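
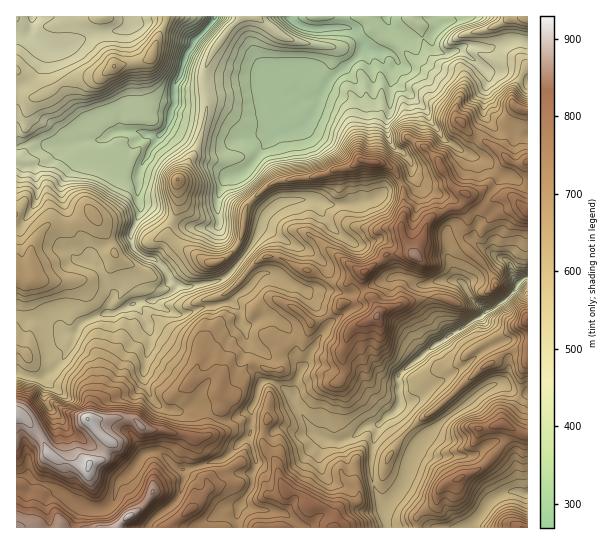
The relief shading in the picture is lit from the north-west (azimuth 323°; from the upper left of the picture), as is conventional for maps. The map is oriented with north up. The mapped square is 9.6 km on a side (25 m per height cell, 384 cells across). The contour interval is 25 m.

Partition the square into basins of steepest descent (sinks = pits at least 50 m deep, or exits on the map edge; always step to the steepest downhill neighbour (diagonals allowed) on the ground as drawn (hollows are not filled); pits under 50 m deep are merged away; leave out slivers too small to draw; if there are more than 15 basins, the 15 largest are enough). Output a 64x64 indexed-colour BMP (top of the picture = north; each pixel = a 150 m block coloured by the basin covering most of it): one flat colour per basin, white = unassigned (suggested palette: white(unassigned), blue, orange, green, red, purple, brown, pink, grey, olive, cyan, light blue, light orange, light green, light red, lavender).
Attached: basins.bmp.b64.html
<image width="64" height="64" href="data:image/bmp;base64,Qk12CAAAAAAAAHYAAAAoAAAAQAAAAEAAAAABAAQAAAAAAAAIAAATCwAAEwsAABAAAAAAAAAA////ALR3HwAOf/8ALKAsACgn1gC9Z5QAS1aMAMJ34wB/f38AIr28AM++FwDox64AeLv/AIrfmACWmP8A1bDFABERERERERERERERERERERERERERIiIiIiJVVVVVVVVVEREREREREREREREREREREREREREiIiIiIlVVVVVVVVUREREREREREREREREREREREREREiIiIiIiIlVVVVVVVRERERERERERERERERERERERESIiIiIiIiIiJVVVVVVVEREREREREREREREREREREiESIiIiIiIiIiIlVVVVVVURERERERERERERERERERESIiIiIiIiIiIiIiJVVVVVVREREREREREREREREiERERIiIiIiIiIiIiIiIiJVVVVVEREREREREREREREiIiESIiIiIiIiIiIiIiIiIiJVVVURERERERERERERESIiIiIiIiIiIiIiIiIiIiIiIiVVVRERERERERERERERIiIiIiIiIiIiIiIiIiIiIiIiIlVVEREREREREREREREiIiIiIiIiIiIiIiIiIiIiIiIiJVUREREREREREREREREiIiIiIiIiIiIiIiIiIiIiIiIlVRERERERERERERERESIiIiIiIiIiIiIiIiIiIiIiIiIiERERERERERERERERIiIiIiIiIiIiIiIiIiIiIiIiIiIRERERERERERERERESIiIiIiIiIiIiIiIiIiIiIiIiIhEREREREREREREREREiIiIiIiIiIiIiIiIiIiIiIiIiERERERERERERERERERIiIiIiIiIiIiIiIiIiIiIiIiIRERERERERERERERERESIiIiIiIiIiIiIiIiIiIiIiIhERERERERERERERERERIiIiIiIiIiIiIiIiIiIiIiIiEREREREREREREREREREiIiIiIiIiIiIiIiIiIiIiIiIRERERERERERERERERERIREiIiIiIiIiIiIiIiIiIiIhERERERERERERERERERERESIiIiIiIiIiIiIiIiIiIiERERERERERERERERERERERIiIiIiIiIiIiIiIiIiIiIRERERERERERERERERERERERIiIiIiIiIiIiIiIiIiIhERERERERERERERERERERERESIiIiIiIiIiIiIiIiIiEREREREREREREREREREREREREiIiIiIiIiIiIiIiIiIREREREREREREREREREREREREREiIiIiIiIiIiIiIiIhERERERERERERERERERERERERERIiIhEiIiIiIiIiIiEREREREREREREREREREREREREREREiERIiIiIiIiIiIREREREREREREREREREREREREREREREREiIiIiIiIiIhERERERERERERERERERERERERERERERESIiIiIiIiIiERERERERERERERERERERERERERERERERIiIiIiIiIiIRERERERERERERERERERERERERERERERESIiIiIiIiIhEREREREREREREREzMRERERERERERERERIiIiIiIiIiEREREREREREREREzMzERERERERERERERESIiIiIiIiIRERERERERERERMzMzMxERERERERERERETIiIiIiIiIhERERERERERERMzMzMzERERERERERERETMyIiIiIiIiEREREREREREREzMzMzMRERERERERERERMzIiIiIiIiIRERERERERERERMzMzMxEREREREREREREzMyIiIiIiIhEREREREREREREzMzMzMRERERERERERETMzMiIiIiIiERERERERERERETMzMzMxEREREREREREREzMzMyIiIiERERERERERERERMzMzMzMRERERERERERETMzMzIhEREREREREREREREREzMzMzMzERERERERERETMzMzMzMRERERERERERERERETMzMzMzMzERERERERERMzMzMzMxEREREREREREREREREzMzMzMzMzMzMRERERMzMzMzMzMRERERERERERERERETMzMzMzMzMzMzMxERMzMzMzMzMzEREREREREREREREREzMzMzMzMzMzMzMzMzMzMzMzMzMRERERERERERERERERMzMzMzMzMzMzMzMzMzMzMzMzMxEREREREREREREREREzMzMzMzMzMzMzMzMzMzMzMzMzERERERERERERERERETMzMzMzMzMzMzMzMzMzMzMzMzMRERERERERERERERERMzMzMzMzMzMzMzMzMzMzMzMzMxERERERERERERERERETMzMzMzMzMzMzMzMzMzMzMzMzMRERERERERERERERERMzMzMzMzMzMzMzMzMzMzMzMzMxEREREREREREREREREzMzMzMzMzMzMzMzMzMzMzMzMzEREUERERERERERERETMzMzMzMzMzMzMzMzMzMzMzMzMREUREERERERERERERMzMzMzMzMzMzMzMzMzMzMzMzMzEURERERBEREREREREzMzMzMzMzMzMzMzMzMzMzMzMzMURERERERBERERERETMzMzMzMzMzMzMzMzMzMzMzMzMzREREREREREQRERERMzMzMzMzMzMzMzMzMzMzMzMzMzFEREREREREREERERETMzMzMzMzMzMzMzMzMzMzMzMzMUREREREREREQRERERMzMzMzMzMzMzMzMzMzMzMzMzMxREREREREREREERERETMzMzMzMzMzMzMzMzMzMzMzMzFEREREREREREQREREREzMzMzMzMzMzMzMzMzMzMzMzM0REREREREREREERERERMzMzMzMzMzMzMzMzMzMzMzMz"/>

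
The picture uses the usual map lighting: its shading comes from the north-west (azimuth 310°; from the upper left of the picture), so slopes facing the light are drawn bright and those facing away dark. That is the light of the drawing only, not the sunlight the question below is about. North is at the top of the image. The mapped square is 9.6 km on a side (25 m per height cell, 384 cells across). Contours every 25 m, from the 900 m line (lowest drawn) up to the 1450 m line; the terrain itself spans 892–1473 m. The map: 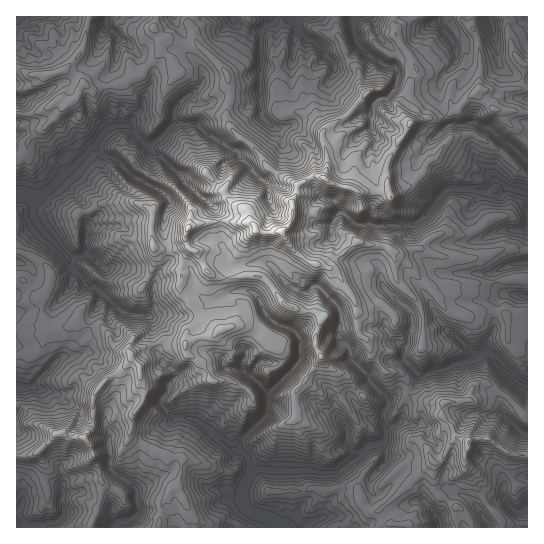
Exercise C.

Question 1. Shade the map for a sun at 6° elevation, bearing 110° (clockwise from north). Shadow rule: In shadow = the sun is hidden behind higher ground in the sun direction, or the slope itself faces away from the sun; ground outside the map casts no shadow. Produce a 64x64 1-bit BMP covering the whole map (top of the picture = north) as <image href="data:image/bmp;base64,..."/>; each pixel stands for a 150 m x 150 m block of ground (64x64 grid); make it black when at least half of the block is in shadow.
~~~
<image width="64" height="64" href="data:image/bmp;base64,Qk0+AgAAAAAAAD4AAAAoAAAAQAAAAEAAAAABAAEAAAAAAAACAAATCwAAEwsAAAIAAAAAAAAA////AAAAAAA/j8gADxgOEN/PyAAf8B4z78/IABngXmD3y8gGCe4aRPfj4B4A7xAE5+fwH//vkAxnz/AP/+6WBCYJAAP//2cAB5gAFAb/9wjnmAAOBH//CfGcAB8Af/+B+ZwwHwB//6H/nBDfgG//4f/cAf/A3/iW/94A9+Df+A7/3yD74K/4BP/PMBvgJ/+A/8Y4A+AP/4D/5h8P8Bx/wP/+Hx74HH/m//48D7g4T+7//DgsPHDA/P/8eA548OA4//z4APjh4bj///uA/eDjGP///+H84mAY///+AYzCbAj/f/gDgcDICIf++AOPwdgLh/7wHx+DEAAT//AODgcAADP/+wBCBgAc9///EIgGAA+H/74AMAYAAB//nABkggAAH/+4MMPA4Hg///h4gc7wGH//+H3Dv/hAf//8+8Gg/OD///374OA8+P////vh4hx8/////+HmDzz////f4AYCMP/////0DAAE////f/4MAAz///9//kwgCP/////+XjAJv/////5uGAOH///z/D8cDuP//+f8H48c8///7/5/g7hIH//P/5+AYPBH38//3wZg+EHfz//vBwD/Ac+H//MPgM8A48f//Y/EwRxhx///h8b8DGPH/+/Dzv4tg4P//4PO/y/AA7+9g9z/P8ADv7sH3P+/BEf+fjec/7+MG/9+H7j/v5g5/34PuA=="/>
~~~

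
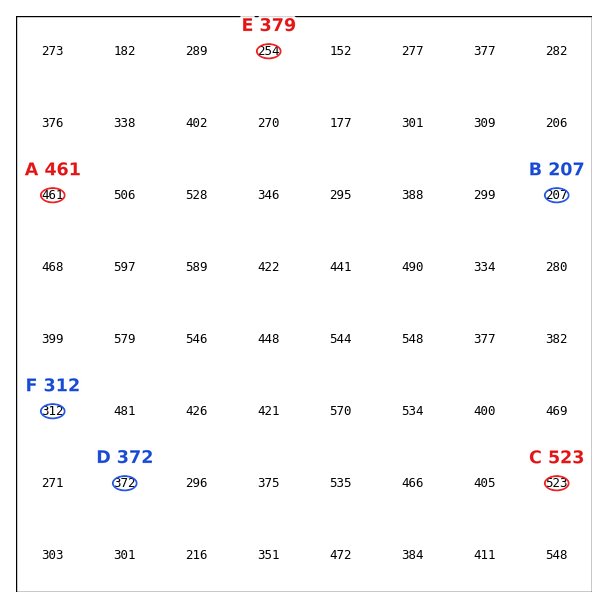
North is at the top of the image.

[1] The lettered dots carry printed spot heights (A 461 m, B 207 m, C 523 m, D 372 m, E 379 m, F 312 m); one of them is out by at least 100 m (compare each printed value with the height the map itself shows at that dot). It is E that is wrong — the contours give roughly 254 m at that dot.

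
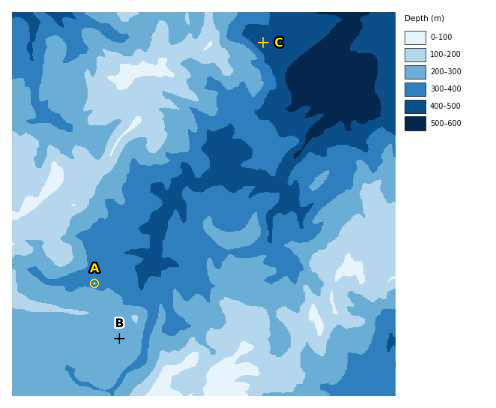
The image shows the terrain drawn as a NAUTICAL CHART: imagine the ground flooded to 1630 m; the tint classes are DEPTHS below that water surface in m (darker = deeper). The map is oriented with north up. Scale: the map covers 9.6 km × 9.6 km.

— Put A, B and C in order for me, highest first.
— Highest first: B A C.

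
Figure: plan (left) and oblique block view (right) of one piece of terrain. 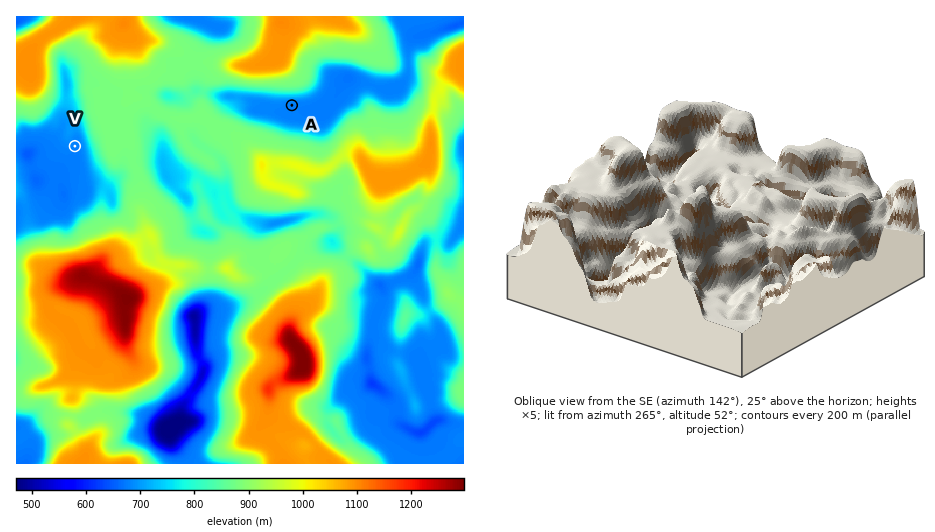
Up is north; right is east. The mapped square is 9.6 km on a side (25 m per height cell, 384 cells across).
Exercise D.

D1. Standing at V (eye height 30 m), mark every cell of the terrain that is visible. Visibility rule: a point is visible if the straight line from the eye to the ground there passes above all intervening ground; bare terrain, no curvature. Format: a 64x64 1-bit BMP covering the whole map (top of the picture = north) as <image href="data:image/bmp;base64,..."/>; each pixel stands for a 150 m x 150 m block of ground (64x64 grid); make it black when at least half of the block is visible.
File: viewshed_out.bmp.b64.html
<image width="64" height="64" href="data:image/bmp;base64,Qk0+AgAAAAAAAD4AAAAoAAAAQAAAAEAAAAABAAEAAAAAAAACAAATCwAAEwsAAAIAAAAAAAAA////AAAAAAAAAAAAAAAAAAAAAAAAAAAAAAAAAAAAAAAAAAAAAAAAAAAAAAAAAAAAAAAAAAAAAAAAAAAAAAAAAAAAAAAAAAAAAAAAAAAAAAAAAAAAAAAAAAAAAAAAAAAAAAAAAAAAAAAAAAAAAAAAAAAAAAAAAAAAAAAAAAAAAAAAAAAAAAAAAAAAAAAAAAAAAAAAAAAAAAAAAAAAAAAAAAAAAAAAAAAAAAAAAAAAAAAAAAAAAAAAAAAAAAAAAAAAAAAAAAAAAAAAAAAAAAAAAAABgAAAAAAAAAYAAAAAAAAHAAAAAAAAAAPwAAAAAAAAf/gAAAAAAAD/+AAAAAAAAP//AAAAAAAA///AAAAAAAD/x2AAAAAAAH/mAAAAAAAAf/4AAAAAAAB//wAAAAAAAH/7AAAAAAAA//sAAAAAAAD/+QAAAAAAAO/4AAAAAAAA7/gAAAAAAAD/+AAAAAAAAN/4AAAAAAAAn/AAAAAAAAD/8AAAAAAAAP/gAAAAAAAA/+AAAAAAAAD+4AAAAAAAAP/gAAAAAAAAH8AAAAAAAAA/wAAAAAAAAP7AAAAAAAAAHgAAAAAAAAAeAAAAAAAAAA4AAAAAAAAADgAAAAAAAAAPgAAAAAAAAA+AAAAAAAAADwAAAAAAAAAPgAAAAAAAAAPAAAAAAAAAAOAAAAAAAAAAIAAAAAAAAA=="/>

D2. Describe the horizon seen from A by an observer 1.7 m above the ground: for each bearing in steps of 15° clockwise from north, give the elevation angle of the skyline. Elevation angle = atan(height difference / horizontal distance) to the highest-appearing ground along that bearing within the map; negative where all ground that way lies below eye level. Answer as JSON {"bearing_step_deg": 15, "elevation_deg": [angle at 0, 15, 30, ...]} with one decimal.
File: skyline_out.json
{"bearing_step_deg": 15, "elevation_deg": [26.1, 24.8, 21.0, 13.4, 6.0, 6.5, 5.8, 8.4, 11.1, 10.7, 11.0, 13.3, 14.3, 14.5, 14.4, 13.2, 10.8, 8.3, 6.1, 6.2, 12.6, 20.9, 24.5, 25.6]}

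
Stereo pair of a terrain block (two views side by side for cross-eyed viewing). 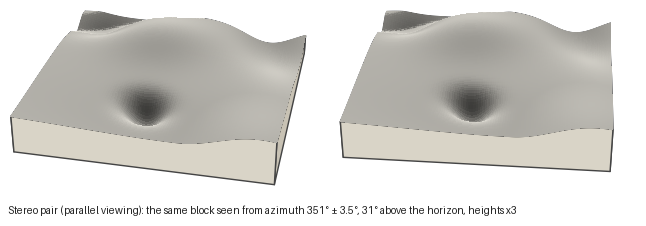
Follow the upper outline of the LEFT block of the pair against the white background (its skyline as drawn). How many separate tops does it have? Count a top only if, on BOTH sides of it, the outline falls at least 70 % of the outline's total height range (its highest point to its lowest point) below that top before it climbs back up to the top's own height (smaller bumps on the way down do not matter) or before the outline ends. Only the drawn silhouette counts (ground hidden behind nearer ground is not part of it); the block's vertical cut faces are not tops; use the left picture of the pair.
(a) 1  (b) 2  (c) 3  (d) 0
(d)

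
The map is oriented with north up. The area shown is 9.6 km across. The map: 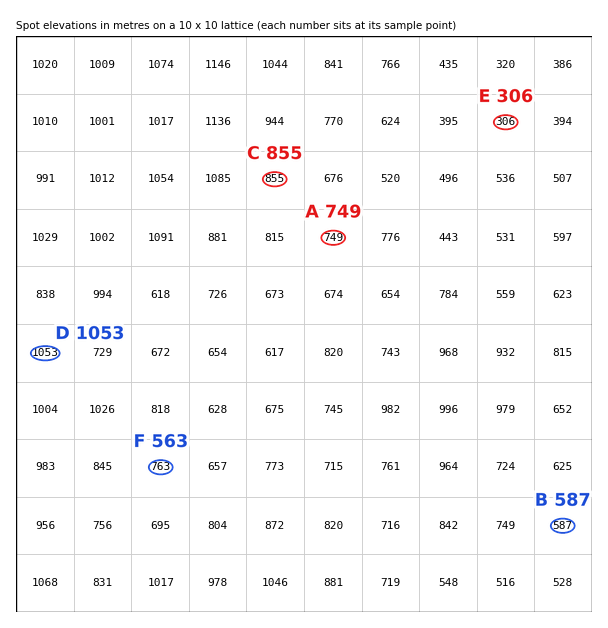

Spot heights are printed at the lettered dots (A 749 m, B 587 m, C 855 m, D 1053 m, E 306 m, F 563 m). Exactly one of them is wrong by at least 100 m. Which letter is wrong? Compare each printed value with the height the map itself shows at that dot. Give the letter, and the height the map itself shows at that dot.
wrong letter F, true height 763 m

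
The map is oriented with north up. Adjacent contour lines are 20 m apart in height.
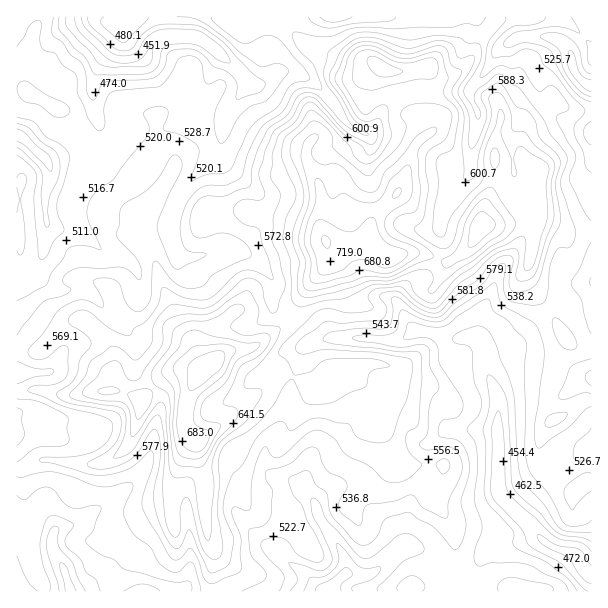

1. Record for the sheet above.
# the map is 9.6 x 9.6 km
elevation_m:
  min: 435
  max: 720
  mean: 560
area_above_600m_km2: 23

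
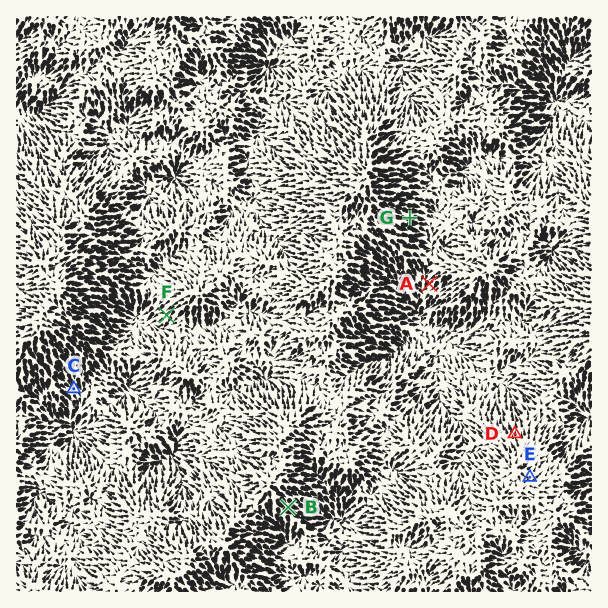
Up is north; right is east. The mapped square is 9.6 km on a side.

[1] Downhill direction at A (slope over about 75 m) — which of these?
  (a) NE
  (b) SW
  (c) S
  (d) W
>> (b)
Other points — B SE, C SE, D N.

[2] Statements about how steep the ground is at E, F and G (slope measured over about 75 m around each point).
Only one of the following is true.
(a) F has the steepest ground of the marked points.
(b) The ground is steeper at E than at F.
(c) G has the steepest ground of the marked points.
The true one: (c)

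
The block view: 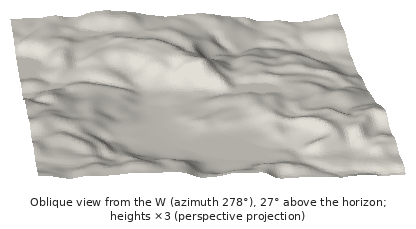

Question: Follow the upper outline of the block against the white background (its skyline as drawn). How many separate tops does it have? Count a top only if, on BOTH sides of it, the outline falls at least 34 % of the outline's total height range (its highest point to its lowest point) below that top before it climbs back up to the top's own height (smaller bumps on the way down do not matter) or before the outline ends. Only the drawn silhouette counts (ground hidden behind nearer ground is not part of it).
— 0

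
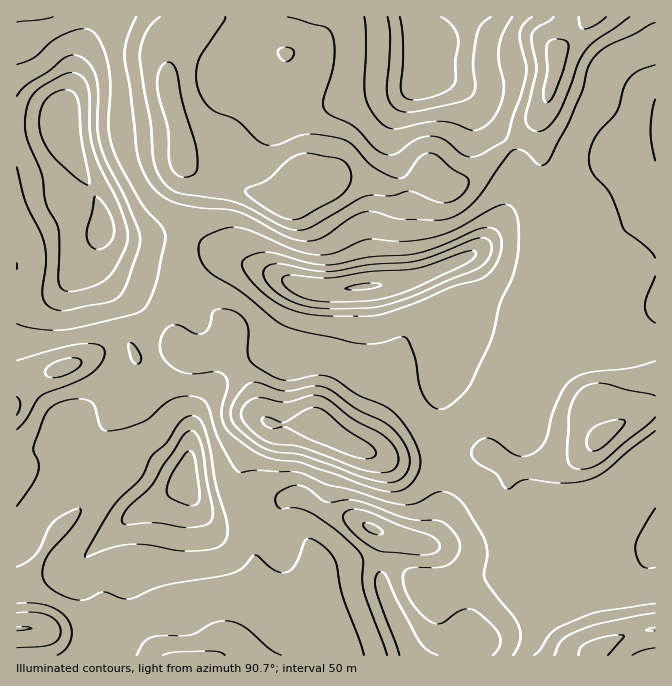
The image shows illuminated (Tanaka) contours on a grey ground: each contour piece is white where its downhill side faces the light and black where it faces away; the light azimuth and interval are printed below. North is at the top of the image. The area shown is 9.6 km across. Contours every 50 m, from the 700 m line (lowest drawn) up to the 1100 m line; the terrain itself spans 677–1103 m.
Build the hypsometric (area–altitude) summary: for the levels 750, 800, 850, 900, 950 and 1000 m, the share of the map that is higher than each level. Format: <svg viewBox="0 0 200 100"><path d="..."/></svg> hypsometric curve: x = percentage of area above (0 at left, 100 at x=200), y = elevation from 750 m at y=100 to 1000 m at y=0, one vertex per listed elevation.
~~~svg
<svg viewBox="0 0 200 100"><path d="M192 100l-18-20-26-20-72-20-44-20-15-20"/></svg>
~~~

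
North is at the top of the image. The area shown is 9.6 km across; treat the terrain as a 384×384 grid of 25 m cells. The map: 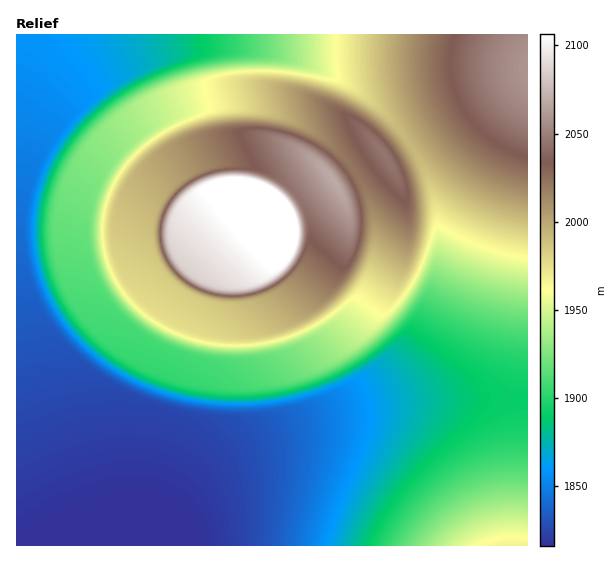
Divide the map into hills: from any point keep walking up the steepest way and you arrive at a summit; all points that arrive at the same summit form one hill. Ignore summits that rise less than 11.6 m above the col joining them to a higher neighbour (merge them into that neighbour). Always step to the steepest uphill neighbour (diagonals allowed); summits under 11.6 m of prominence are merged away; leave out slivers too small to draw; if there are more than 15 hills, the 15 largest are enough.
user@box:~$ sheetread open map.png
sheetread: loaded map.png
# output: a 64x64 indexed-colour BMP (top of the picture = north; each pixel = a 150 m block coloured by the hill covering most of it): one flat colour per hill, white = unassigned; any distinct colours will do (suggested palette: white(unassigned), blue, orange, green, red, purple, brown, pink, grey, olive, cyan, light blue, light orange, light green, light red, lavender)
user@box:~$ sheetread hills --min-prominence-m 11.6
<image width="64" height="64" href="data:image/bmp;base64,Qk12CAAAAAAAAHYAAAAoAAAAQAAAAEAAAAABAAQAAAAAAAAIAAATCwAAEwsAABAAAAAAAAAA////ALR3HwAOf/8ALKAsACgn1gC9Z5QAS1aMAMJ34wB/f38AIr28AM++FwDox64AeLv/AIrfmACWmP8A1bDFABERERERUiIiIzMzMzMzMzMzMzMzMzMzMzMzMzMzMzMzERERERFSIiIlMzMzMzMzMzMzMzMzMzMzMzMzMzMzMzMRERERESIiIiIzMzMzMzMzMzMzMzMzMzMzMzMzMzMzMxEREREVIiIiIlMzMzMzMzMzMzMzMzMzMzMzMzMzMzMzERERERUiIiIiIzMzMzMzMzMzMzMzMzMzMzMzMzMzMzMREREREiIiIiIlMzMzMzMzMzMzMzMzMzMzMzMzMzMzMxERERFSIiIiIiJTMzMzMzMzMzMzMzMzMzMzMzMzMzMzEREREVIiIiIiIlUzMzMzMzMzMzMzMzMzMzMzMzMzMzMREREVIiIiIiIiJTMzMzMzMzMzMzMzMzMzMzMzMzMzMxERERUiIiIiIiIlUTMzMzMzMzMzMzMzMzMzMzMzMzMzERERFSIiIiIiIiJVEzMzMzMzMzMzMzMzMzMzMzMzMzMRERFSIiIiIiIiIiVVMzMzMzMzMzMzMzMzMzMzMzMzMxEREVIiIiIiIiIiIlVRMzMzMzMzMzMzMzMzMzMzMzMzERERUiIiIiIiIiIiJVVRMzMzMzMzMzMzMzMzMzMzMzMRERUiIiIiIiIiIiIlVVVBMzMzMzMzMzMzMzMzMzMzMxERFSIiIiIiIiIiIiJVVVVBEzMzMzMzMzMzMzMzMzMzERFVIiIiIiIiIiIiIiVVVVVBERMzMzMzMzMzMzMzMzMREVIiIiIiIiIiIiIiJVVVVVRBERERMzMzMzMzMzMzMxERUiIiIiIiIiIiIiIlVVVVVERBERERERERERERERERERVSIiIiIiIiIiIiIiVVVVVURERBERERERERERERERERFSIiIiIiIiIiIiIiIlVVVURERERBEREREREREREREREVIiIiIiIiIiIiIiIiVVVVVERERERBERERERERERERERUiIiIiIiIiIiIiIiIlVVVVREREREQRERERERERERERVSIiIiIiIiIiIiIiIiJVVVVUREREREERERERERERERFVIiIiIiIiIiIiIiIiIlVVVVVERERERBEREREREREREVIiIiIiIiIiIiIiIiIiVVVVVVREREREQRERERERERERUiIiIiIiIiIiIiIiIiJVVVVVVERERERBERERERERERVSIiIiIiIiIiIiIiIiIlVVVVVVREREREQRERERERERFVIiIiIiIiIiIiIiIiIiJVVVVVVURERERBEREREREREVUiIiIiIiIiIiIiIiIiIiVVVVVVVEREREQRERERERERVVIiIiIiIiIiIiIiIiIiIlVVVVVURERERBERERERERFVVVIiIiIiIiIiIiIiIiIiJVVVVVVEREREQREREREREVVVVSIiIiIiIiIiIiIiIiIlVVVVVVRERERBEREREREVVVVVIiIiIiIiIiIiIiIiIiJVVVVVVEREREERERERERVVVVUiIiIiIiIiIiIiIiIiIiVVVVVUREREQRERERERFVVVVVIiIiIiIiIiIiIiIiIiJVVVVVVEREREEREREREVVVVVUiIiIiIiIiIiIiIiIiIiVVVVVUREREQRERERERVVVVVSIiIiIiIiIiIiIiIiIiJVVVVVRERERBERERERFVVVVVVVUiIiIiIiIiIiIiIiIlVVVVVEREREEREREREURERVVVVVIiIiIiIiIiIiIiIiVVVVVUREREQRERERERREREVVVVVSIiIiIiIiIiIiIiJVVVVVRERERBERERERFERERVVVVVUiIiIiIiIiIiIiJVVVVVVEREREERERERERRERFVVVVVVIiIiIiIiIiIiIlVVVVVEREREERERERERFERERVVVVVVSIiIiIiIiIiIlVVVVVUREREQREREREREUREREVVVVVVUiIiIiIiIiIiVVVVVVRERERBERERERERRERERVVVVVVVIiIiIiIiIiVVVVVVREREREEREREREREUREREVVVVVVVVIiIiIiIlVVVVVVVEREREERERERERERRERERFVVVVVVVVUiIiJVVVVVVVVEREREQREREREREREURERERVVVVVVVVVVVVVVVVVVVVEREREQRERERERERERREREREVVVVVVVVVVVVVVVVVVVERERERBEREREREREREURERERFVVVVVVVVVVVVVVVVVERERERBERERERERERERRERERERFVVVVVVVVVVVVVVVERERERBEREREREREREREURERERERFVVVVVVVVVVVVREREREREERERERERERERERRERERERERFVVVVVVVVVUREREREREEREREREREREREREUREREREREREVVVVVUREREREREREERERERERERERERERFEREREREREREREREREREREREREERERERERERERERERERRERERERERERERERERERERERBERERERERERERERERERERRERERERERERERERERERERBEREREREREREREREREREREUREREREREREREREREREQREREREREREREREREREREREREUREREREREREREREREERERERERERERERERERERERERERERRERERERERERERBEREREREREREREREREREREREREREREREURERERERBERERERERERERERERERERERERERERERERERERERERERERERERERERERERERERERERERERERERERERERERERERERERERERERERERERERERER"/>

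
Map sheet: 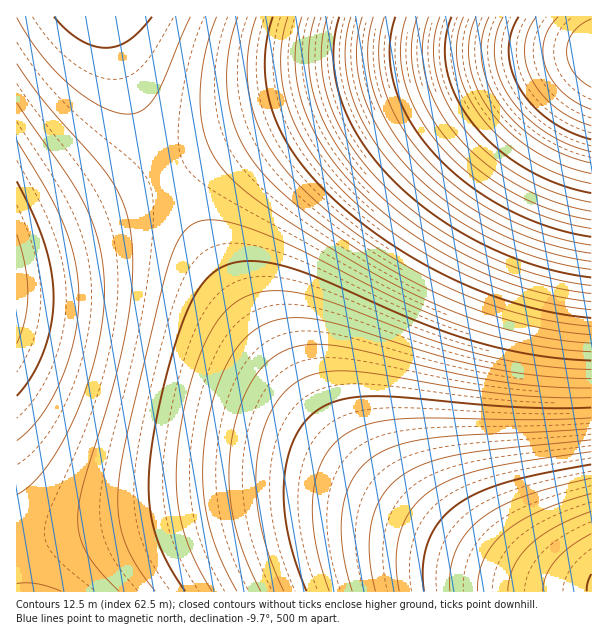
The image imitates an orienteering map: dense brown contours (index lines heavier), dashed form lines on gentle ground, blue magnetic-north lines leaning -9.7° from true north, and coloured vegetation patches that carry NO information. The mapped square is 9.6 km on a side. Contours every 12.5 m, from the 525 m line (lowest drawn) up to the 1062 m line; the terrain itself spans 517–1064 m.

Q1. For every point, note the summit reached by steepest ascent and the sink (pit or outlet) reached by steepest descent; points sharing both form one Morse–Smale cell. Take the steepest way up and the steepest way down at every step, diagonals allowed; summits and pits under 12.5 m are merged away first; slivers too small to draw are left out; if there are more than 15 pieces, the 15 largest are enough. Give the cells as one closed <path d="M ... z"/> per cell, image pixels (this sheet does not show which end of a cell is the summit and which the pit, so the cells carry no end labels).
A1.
<path d="M591 52l-34 2-65 7-57 11-55 13-72 23-39 14-51 23-52 26 48 90 63 99 53 71 45 47 47 38 58 37 30 15 36 14 44 7 2-1z"/><path d="M165 170l-93 47-56 22 1 353 575-1-4-3-22-2-38-10-48-23-48-30-57-45-45-47-53-71-63-99z"/><path d="M591 16l-481 0-1 4 11 42 14 42 22 48 8 18 3 0 102-48 39-14 72-23 55-13 57-11 48-6 51-3z"/><path d="M108 16l-92 1 1 221 55-21 92-46-38-91z"/>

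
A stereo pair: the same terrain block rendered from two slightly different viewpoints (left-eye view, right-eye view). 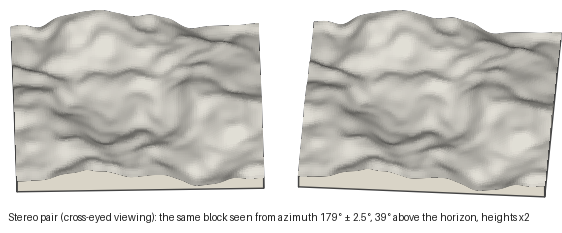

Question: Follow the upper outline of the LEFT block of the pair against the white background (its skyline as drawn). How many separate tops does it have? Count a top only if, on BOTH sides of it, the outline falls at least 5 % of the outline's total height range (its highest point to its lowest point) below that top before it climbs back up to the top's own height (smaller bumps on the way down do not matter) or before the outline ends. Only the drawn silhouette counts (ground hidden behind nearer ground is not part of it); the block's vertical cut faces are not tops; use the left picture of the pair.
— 1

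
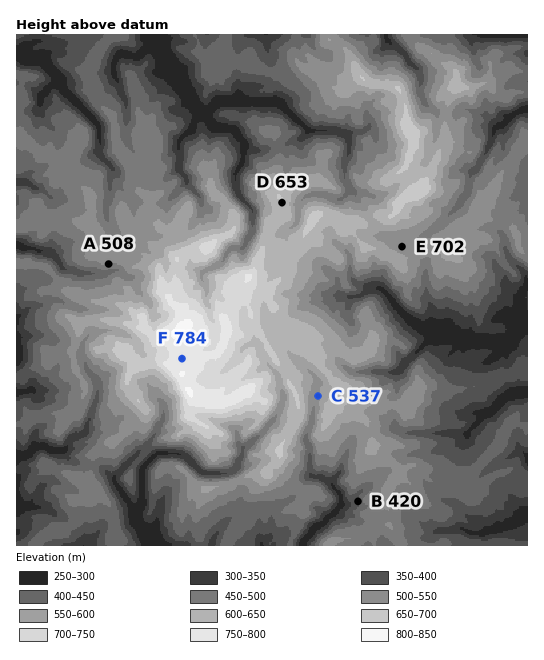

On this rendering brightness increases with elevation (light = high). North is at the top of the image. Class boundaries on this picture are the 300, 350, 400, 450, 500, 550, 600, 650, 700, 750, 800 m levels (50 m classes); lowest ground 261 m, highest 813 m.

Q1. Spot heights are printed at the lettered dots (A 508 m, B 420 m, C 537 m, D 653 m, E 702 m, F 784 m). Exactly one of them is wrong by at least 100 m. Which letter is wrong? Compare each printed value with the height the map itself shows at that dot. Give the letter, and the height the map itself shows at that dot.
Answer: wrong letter E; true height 527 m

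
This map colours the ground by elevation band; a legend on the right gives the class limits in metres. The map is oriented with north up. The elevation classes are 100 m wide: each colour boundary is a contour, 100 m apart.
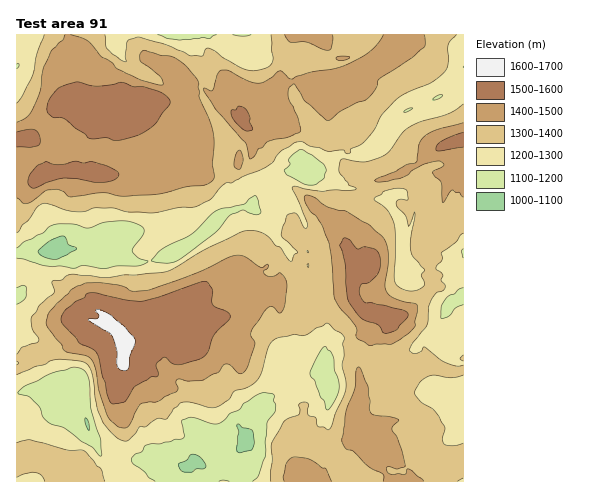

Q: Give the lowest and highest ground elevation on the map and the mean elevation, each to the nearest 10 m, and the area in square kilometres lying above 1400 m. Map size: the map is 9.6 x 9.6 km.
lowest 1080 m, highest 1670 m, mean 1370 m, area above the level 32.9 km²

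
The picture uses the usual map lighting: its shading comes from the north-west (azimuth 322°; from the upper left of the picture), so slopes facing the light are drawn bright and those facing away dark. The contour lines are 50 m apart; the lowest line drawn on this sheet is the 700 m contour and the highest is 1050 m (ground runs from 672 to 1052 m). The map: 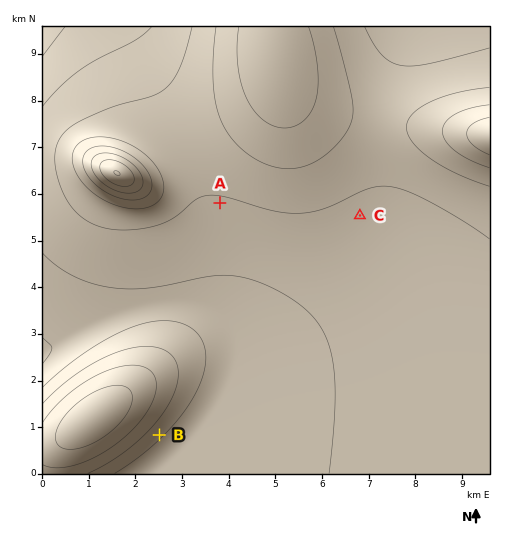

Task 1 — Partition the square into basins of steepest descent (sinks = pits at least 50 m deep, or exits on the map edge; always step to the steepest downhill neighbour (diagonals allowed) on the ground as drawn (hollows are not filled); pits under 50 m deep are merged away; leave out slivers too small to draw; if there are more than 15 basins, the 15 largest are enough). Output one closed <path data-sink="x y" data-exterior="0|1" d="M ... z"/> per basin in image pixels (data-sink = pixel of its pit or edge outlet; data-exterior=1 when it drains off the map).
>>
<path data-sink="43 353" data-exterior="1" d="M278 68l-2 13-3 7-16 16-41 24-42 17-40 30-11 1-27-12-15 0-23 7-16 1 0 271 15-2 17-8-17 19-3 13 0 9 436-1 0-337-117-14-45-10-18-7-15-9-10-11z"/><path data-sink="43 27" data-exterior="1" d="M272 26l-229 0-1 145 16 0 23-7 15 0 27 12 7 0 12-5 32-26 42-17 27-14 21-16 12-17 2-18z"/><path data-sink="415 27" data-exterior="1" d="M489 26l-215 0-1 8 5 33 7 18 10 11 15 9 27 10 22 4 130 17z"/>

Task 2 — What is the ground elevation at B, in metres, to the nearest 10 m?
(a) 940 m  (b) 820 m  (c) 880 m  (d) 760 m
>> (d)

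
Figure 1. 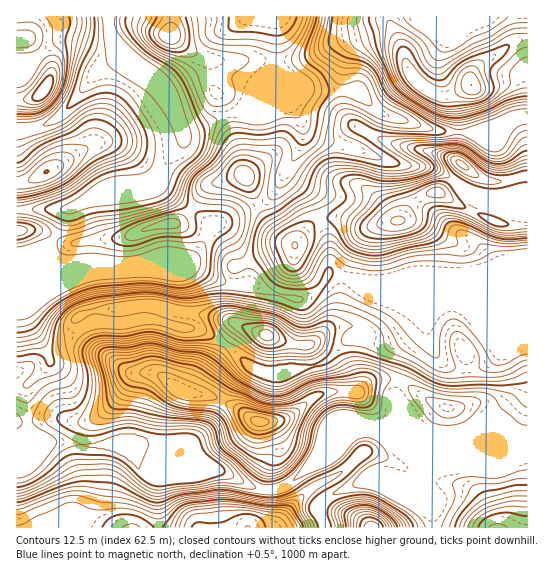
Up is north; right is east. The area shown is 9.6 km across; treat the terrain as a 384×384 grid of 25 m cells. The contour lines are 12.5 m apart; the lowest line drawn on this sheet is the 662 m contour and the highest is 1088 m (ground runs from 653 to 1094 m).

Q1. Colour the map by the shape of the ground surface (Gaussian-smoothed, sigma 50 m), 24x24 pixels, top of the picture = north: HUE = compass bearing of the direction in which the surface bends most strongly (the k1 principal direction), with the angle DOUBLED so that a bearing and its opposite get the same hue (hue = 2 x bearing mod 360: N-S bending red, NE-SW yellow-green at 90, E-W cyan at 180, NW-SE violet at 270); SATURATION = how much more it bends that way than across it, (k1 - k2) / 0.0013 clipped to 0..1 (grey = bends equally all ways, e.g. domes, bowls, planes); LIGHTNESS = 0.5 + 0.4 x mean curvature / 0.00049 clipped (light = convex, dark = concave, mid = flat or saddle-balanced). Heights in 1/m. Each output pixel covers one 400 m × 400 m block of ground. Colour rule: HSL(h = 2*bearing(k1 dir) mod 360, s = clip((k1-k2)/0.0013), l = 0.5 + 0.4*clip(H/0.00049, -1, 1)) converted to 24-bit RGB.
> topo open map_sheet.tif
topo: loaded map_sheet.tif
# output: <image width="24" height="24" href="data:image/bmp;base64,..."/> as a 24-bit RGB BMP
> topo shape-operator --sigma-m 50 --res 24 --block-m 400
<image width="24" height="24" href="data:image/bmp;base64,Qk32BgAAAAAAADYAAAAoAAAAGAAAABgAAAABABgAAAAAAMAGAAATCwAAEwsAAAAAAAAAAAAAm3a/pn2qfnmSbJWbhZ+qo7rAPDzLhYXKx8HdmZDOs8fks7fw6NnyrTSxJAxflOvo2/DlxqTpriHIV0V9ToOWmbm6vKS/hn2nX1GQvInAvZ/GgHmkb5dwca51M0RoS8aGcWOyyL1+oXUeMyEAUUcA/263E3tBFHgGq5UWSg8OeU5Nemt9WIFpUJ9PZo9hmXx2MVEpaHhDophil3mKnrGXgDhAX0U0WGYpPEwZLR8GMAcD06tuStYaADgU8Hj37X2yK08idoZebpySbJGRXaF9cptOYnFDjYpWfn9/RnZcip9JcHQ2hWM5fVVef314f391fTp4uyydisScbL9r3LyrKqG4JF5G4B5D5tbyRme9gm53f39/f39/f39/f39/cIBqcGmJjFNyrn1Zu19caHg3Wk4wfWkzYFslGSIRO3s/x6abvt6xftKGpatbHj1OU4BdkXovgVxagHZ7iGJXeYhTYoBkgH5/eYeOYFaWkZepbn2gtl251Iiva2WaomGmxXm4gafVNO300Pvxvt/46LX9/7znPBxkVlAVL+kYT4qVfll5kKq4rKzQdnW1bZubcouLR29jgpuMgFuFZEJqxnV0romrX4W6wuXopMDamubkXNGGLRYRGyUO5Y/T6cz/0s796sTrNz2AitXSfMnQdlWpq3vAn3i/qXOtn4i+QGZxbEFUbkd8vujUsLTlvdXlkqzUqrXGqZNjKQoPVy8UTVsgGzMAGi4FnpVIxJuRdGbHrKNfWzI3clA1bZQ5P107n5xqimeZszOoUq6yierrnN/LY1motsmhdDtynkg1gg4faxtH2smzl8vs1NT3TbXXMnIugm00eIBHd2FVclJ4i7GQfaKselx5ZoJUOlhPcUq65a2yQXwjUEwTM0UQWkUNXj0cakYmnXDXy+z41+30jIzYRzJ144usb2eykq21j2uWf2p6ZHaAkK97gFNof39/gH9/an1vFGM7adqh4Mv02NP42tL50t35uMf5joLmhNfGrppTcVYnUCINNjcboq1MlopmeVZQf2Bgf3p6fIB9g4FtgH5+gH9/gH+Af39/en96NWgpO1oSP0oRSlUPWkoMKCALTk4fl0YYcGMlYiQrvlY8PshHOHxhjXFXfHNYc35hfX97f399f397f39+f39/f39/fn97gHt/hXZgeXhZe21PbXtGbn1kf3xzN0ZakMCQr3i8e0uWvseuzsSoJS9Ijz00loFBZIQ4Q1gpY3A8hIlXYZdabXdRb3dMTtyQPrO8kJTWqJDTm4zV26zjpUOdaJdDP62cS59pdUh6j4q5vMPPzaWzUyaPl3vEzbjSyI7AdqGzWsmjQZ6eYxYgrFQjoLoq6qgOo0wmPVUzbplcWJ+cXZHDyq3x68f1lUR4VF1DQ2FFQ7xWlm2LxIinhmG8WKG6sZXGzLjZzbbatT+BcBhrk9/5rN32hnfW1a0lX3kkJWYaL2Upa3ZKW286MUogeShA24KZim6fY59aMrhCOWldi2dVkVRMeXBOSLpwiq7F1Izm37j0gMTvcj4qdXs+aXlVvoTt8Nf0waDWN3RbO1stXIRJXYV4I3N+wrXfzoXe0NThqoa4K1JYWluPoLPFs9rlf8rQVm4tSk4PjCcBtgAZzP/6rrX/1a/1RWd4wZmk0pPJy4Xak5TIbr60WHyNTHpqI0MsrJ5Zur6QuXOsfmqyNXyBq7JTcWIkRB8PjRwaTHb9mtr/zf77zBdyJREOuK88NFMTLHUlummdtJapqaq3kYiuaFSKcWh9OkFgXLpTjKt4el6AtoiLSTdkm2pjvXKfnOPpXM7kl6YQMyAAMy0ANSgGZHxrQaxA51+zDKQABjYguqSRrJqPiFRzf2V/a0t5p15ocbBXb31DbXZUeYNOVEyGfKGhlNKYeSg3QQ8JLQoG19BRnN/Qr7VHF2IUNkkcXTnX+tHYCF1kMHM3oIFajGV+hGZ6YTJikL6HkKWPcWuPfH9/f39/TF5nj4xJioQ4UCFPxzOd1fb0zfL7s2fc3d/uk3znfG3aP25i8eKq0ELKMF5ido1jeVNZWiAjXo0+bLltiZR2jHuQcIaMg2KOl02FiJBinm1WJyNGg8qv0fbQN0BiYnex4qqpg0deVXFoaL99Oqc9x19hUYGSWEJ6dSFayY/OtefLSsGyZYaojYGtg3+oUk6ZlF+/zKbHlIq2TWG/jtiuyM6hWEt8MV47qaZQ2pPSonLBrX5qlWidtaGce5ikNhuDcprDkM6s08upb1iFUnxaYHNPfHFYT2RePUlavJB/n3qhd3Sif8lygmhHfVZidH53Wn1SS3FCsqRP"/>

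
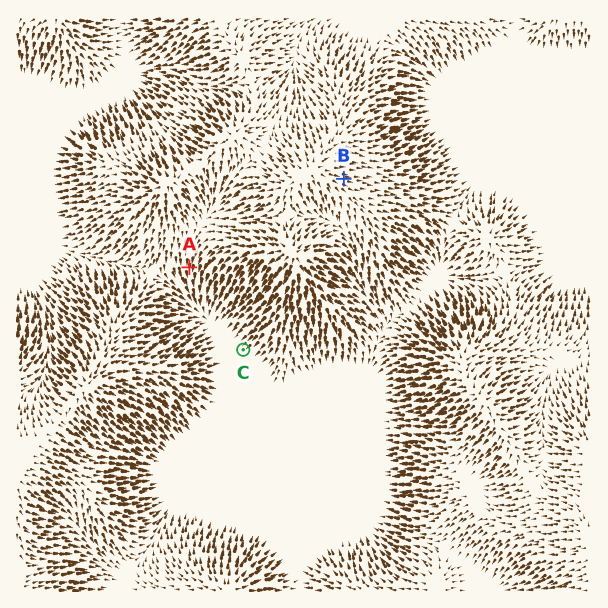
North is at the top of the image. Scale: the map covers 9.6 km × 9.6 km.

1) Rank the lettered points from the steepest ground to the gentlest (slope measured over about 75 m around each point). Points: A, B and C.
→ A B C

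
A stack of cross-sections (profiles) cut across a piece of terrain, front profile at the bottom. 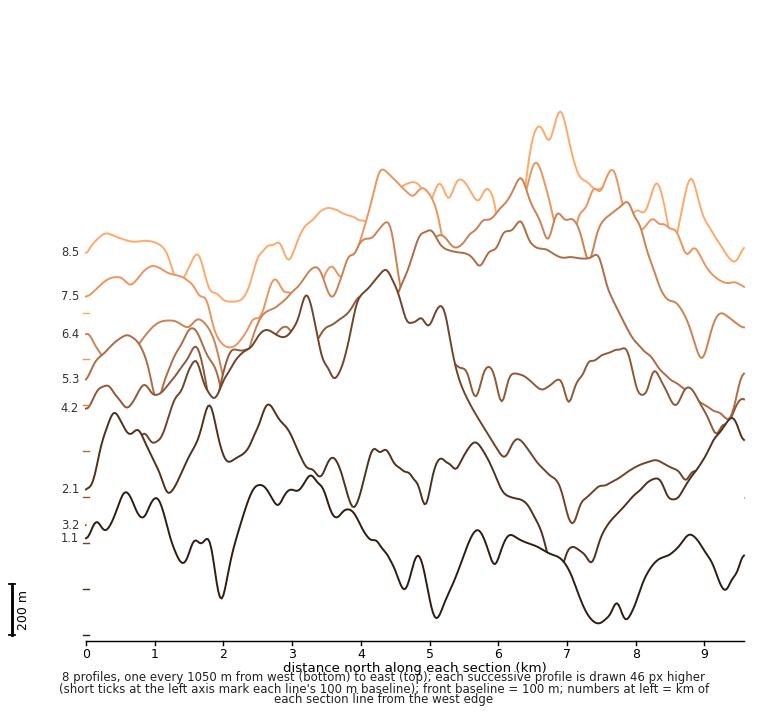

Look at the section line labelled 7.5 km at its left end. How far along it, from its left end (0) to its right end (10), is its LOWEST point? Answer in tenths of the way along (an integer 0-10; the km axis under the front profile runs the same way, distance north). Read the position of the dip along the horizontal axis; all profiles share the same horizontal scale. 2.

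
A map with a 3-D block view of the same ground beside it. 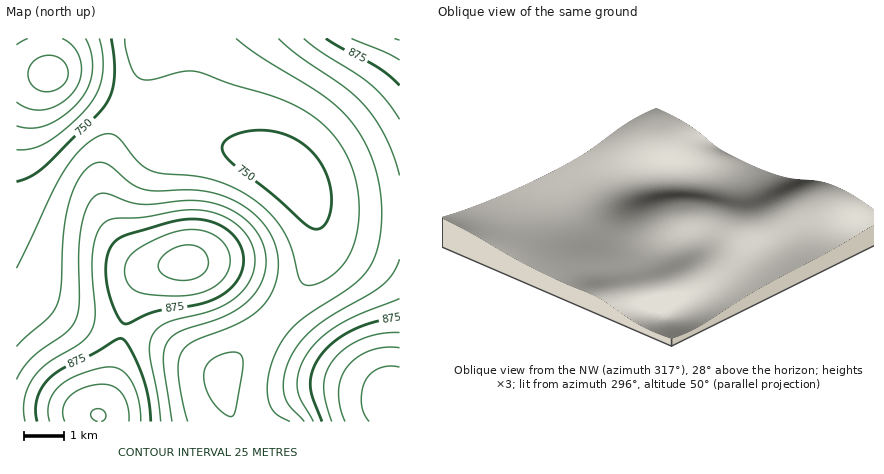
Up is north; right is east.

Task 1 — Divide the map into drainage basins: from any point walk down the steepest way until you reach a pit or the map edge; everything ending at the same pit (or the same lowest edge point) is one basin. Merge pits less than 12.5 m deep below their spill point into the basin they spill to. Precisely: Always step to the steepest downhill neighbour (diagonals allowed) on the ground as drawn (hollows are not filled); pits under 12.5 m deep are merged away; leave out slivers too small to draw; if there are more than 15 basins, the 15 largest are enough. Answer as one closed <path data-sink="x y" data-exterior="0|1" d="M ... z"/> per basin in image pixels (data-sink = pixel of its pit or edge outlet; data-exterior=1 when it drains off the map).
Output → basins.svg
<path data-sink="288 174" data-exterior="0" d="M400 38l-248 0-10 40-34 70-7 28 1 22 5 18 14 26 15 17 20 7 34-3 16 3 12 5 22 15 84 72 24 16 38 17 10 9 4 0z"/><path data-sink="52 74" data-exterior="0" d="M152 38l-136 0 0 384 83 0 0-8 14-36 11-54 8-26 9-16 9-8 22-8-16 0-12-3-20-17-17-30-6-24 0-16 3-16 8-20 27-54 9-26z"/><path data-sink="222 376" data-exterior="0" d="M190 263l-14 1-20 6-6 4-13 14-11 28-13 62-14 36 1 8 295 0 1-22-6-6-42-20-24-16-78-67-22-17-14-7z"/>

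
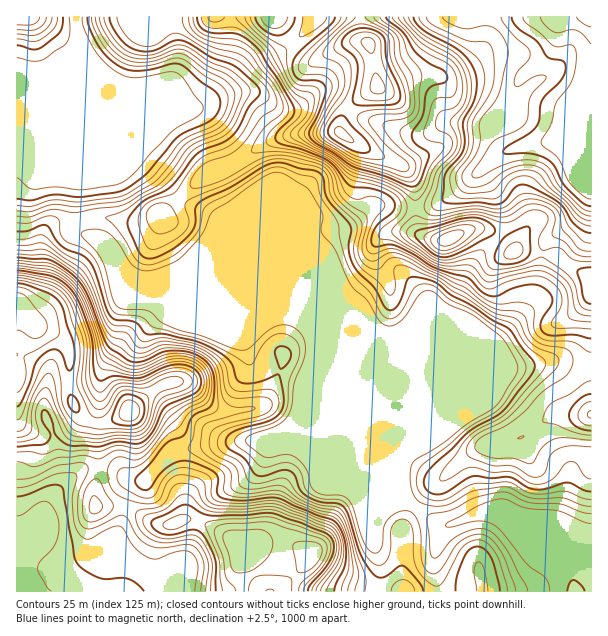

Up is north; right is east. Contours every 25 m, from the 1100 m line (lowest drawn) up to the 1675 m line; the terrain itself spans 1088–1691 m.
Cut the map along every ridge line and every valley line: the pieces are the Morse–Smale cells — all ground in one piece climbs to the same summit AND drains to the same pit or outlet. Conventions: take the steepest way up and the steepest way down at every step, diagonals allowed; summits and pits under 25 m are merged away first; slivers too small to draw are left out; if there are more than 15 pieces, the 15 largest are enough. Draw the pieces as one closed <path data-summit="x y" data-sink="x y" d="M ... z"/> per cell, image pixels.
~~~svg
<path data-summit="17 306" data-sink="575 591" d="M74 220l-18 3-10 7-4 10 0 29-5 19-10 13-11 5 20 20 17 6 13 12 4 13 0 38 6 15 7 8 11 4 6-21 2-27 16-32 2-28 2-11 3-2 25 0 48 19-15 0-18-7-15 14-8 15 0 14 3 10 12 23 22 31 7 4 18 4 24 12 29 0 13 6 23-1 85 35 17 8 2 0-37-39-46-111-9-14-14-8-13 0-9 4-32 0-91-37-15-7-9-9-6-12-9-11-27-12z"/><path data-summit="369 44" data-sink="591 17" d="M591 16l-229 0-1 17 11 17 6 36-21 14-8 10 13 8 51 16 16-1 18-11 44 4 7 14 8 10 52-10 14-4 4-4 6-16 10-18z"/><path data-summit="591 414" data-sink="575 591" d="M561 361l-39 6-13 0-12 6-60 60-15 13-11 5-7 7-2 7 0 21 4 14 29 22 11 4 30-12 25-2 26 16 19 19 23 17 2-1 7-15 13-1 1-181z"/><path data-summit="341 134" data-sink="575 591" d="M339 132l-34 1-30 6-14 6-25 17 22 33 104 257 40 42 1-36-87-207-6-17 0-6 35 0 33-23 36 3 1-19-6-16-8-9-32-13z"/><path data-summit="449 239" data-sink="575 591" d="M386 205l-12 1-15 14-14 8-34 0-1 6 94 226 4-7 0-33 38-93 10-27 14-31 10-14 19-19-14-7-14 0-24 11-13 0-14-7-4-6-2-19-15 0z"/><path data-summit="270 591" data-sink="575 591" d="M257 440l-50 5-25 5-2 2 6 58-4 9 7-1 12 4 18 8 27 18 6 0 8-4 9-2 16 0 11 4 12 7 9 11 18 13 24 11 19 1 2-25-7-21 1-16 5-11 8-8 8-4 10-2 1-4-17-14-87-36-9-3-23 1z"/><path data-summit="369 44" data-sink="75 17" d="M230 16l-154 1 4 28 20 29 32 79 26 21 21 22 3 0 22-20 32-14-25-43-7-7-11-4 17-15 14-25 6-24z"/><path data-summit="159 215" data-sink="575 591" d="M180 198l-16 14-18 10-23 0-19-5-30 4 6 11 27 12 9 11 6 12 9 9 15 7 91 37 32 0 9-4 10 0-52-53-18-44-6-5-27-12z"/><path data-summit="513 252" data-sink="575 591" d="M501 236l-3 0-18 19-10 14-14 31-6 20-42 100 0 34 14-8 52-51 22-53 26-25 13-21 7-41-17-5-10 2z"/><path data-summit="17 306" data-sink="75 17" d="M77 54l-6 8-17 11-31 1-7 3 1 229 10-5 10-13 5-19 0-29 4-10 10-7 16-1 2-3 0-21 4-18z"/><path data-summit="513 252" data-sink="591 17" d="M591 98l-9 18-6 16-4 4-14 4-25 4-24 6-14 7-13 11 0 5 20 34 2 20-5 9 16 16 10-2 17 4 4-11 8-8 21-13 9-13 8-26z"/><path data-summit="159 215" data-sink="75 17" d="M80 43l-2 8 0 129-4 18 0 21 30-2 19 5 27-2 20-12 10-11-22-23-26-21-32-79z"/><path data-summit="95 507" data-sink="26 591" d="M98 468l-9 0-11 4-26 25-6 9-14 36-13 25 7 25 93 0 2-2 3-21-10-20 0-9 7-15 5-18-30-1-2-17z"/><path data-summit="270 591" data-sink="26 591" d="M129 508l-5 2-3 15-7 15 0 9 10 20 0 10-4 13 145-1-18-31 2-12-6-1-16-12-26-13-13-4-15 6-14 0-12-4z"/><path data-summit="480 575" data-sink="575 591" d="M501 512l-25 2-32 14-11 33 5 30 137 1-5-28-24-17-19-19z"/>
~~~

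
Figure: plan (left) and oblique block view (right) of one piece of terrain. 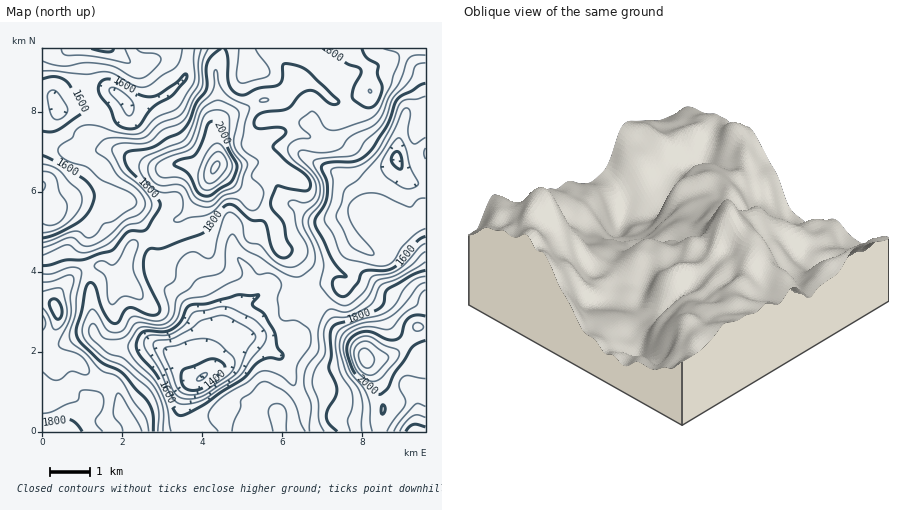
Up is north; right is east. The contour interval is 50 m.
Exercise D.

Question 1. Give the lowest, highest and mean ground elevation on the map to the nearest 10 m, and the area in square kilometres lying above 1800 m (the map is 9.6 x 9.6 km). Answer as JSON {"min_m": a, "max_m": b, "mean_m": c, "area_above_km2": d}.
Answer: {"min_m": 1350, "max_m": 2170, "mean_m": 1730, "area_above_km2": 29.8}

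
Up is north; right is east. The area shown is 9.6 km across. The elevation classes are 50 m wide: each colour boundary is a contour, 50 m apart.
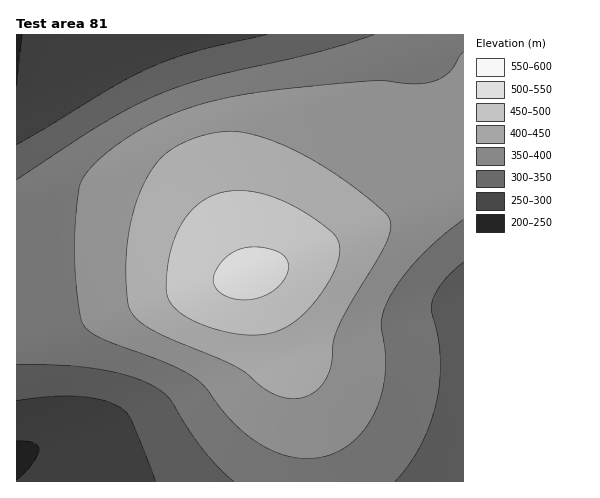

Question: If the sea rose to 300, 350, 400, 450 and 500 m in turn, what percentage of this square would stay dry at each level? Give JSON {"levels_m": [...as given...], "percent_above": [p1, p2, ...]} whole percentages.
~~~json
{"levels_m": [300, 350, 400, 450, 500], "percent_above": [89, 77, 52, 24, 10]}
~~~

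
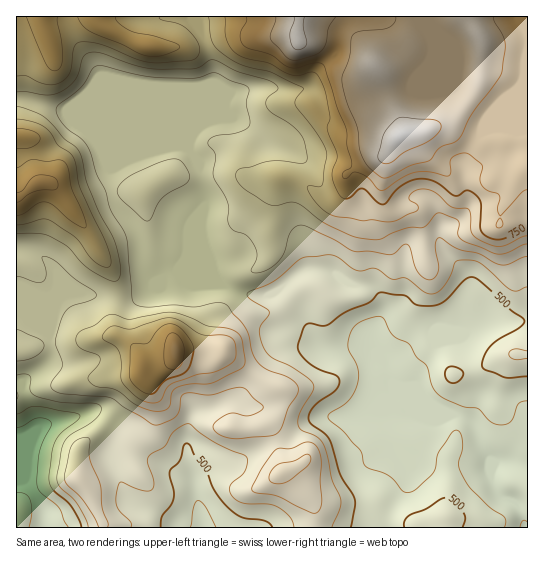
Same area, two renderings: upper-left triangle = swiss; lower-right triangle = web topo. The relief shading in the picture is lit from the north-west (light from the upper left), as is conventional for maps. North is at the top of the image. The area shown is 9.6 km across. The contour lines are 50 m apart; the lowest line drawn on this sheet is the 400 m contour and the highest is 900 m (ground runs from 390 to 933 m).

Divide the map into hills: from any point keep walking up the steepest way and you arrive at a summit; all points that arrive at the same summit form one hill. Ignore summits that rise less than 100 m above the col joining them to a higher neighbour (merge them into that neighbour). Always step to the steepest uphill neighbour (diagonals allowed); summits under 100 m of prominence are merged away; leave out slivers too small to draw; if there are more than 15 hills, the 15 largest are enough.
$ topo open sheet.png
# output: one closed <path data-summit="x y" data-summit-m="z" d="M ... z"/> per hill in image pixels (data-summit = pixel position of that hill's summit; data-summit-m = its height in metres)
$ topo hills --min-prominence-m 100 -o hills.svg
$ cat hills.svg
<path data-summit="405 135" data-summit-m="933" d="M527 16l-330 1 0 6 15 42 1 17-16 37-8 30-19-2-25 5-22 9-12 9 0 21 2 10 23 30 7 32 4 10 7 8 4 0 11-8 10-2 31 13 11 0 17 8 19 4 14-1 10-7 19 19 15 32 7 9 20 1 8-2 17 0 6 2 4 9 7 5 7 18 4 4 27 11 12 11 15 8-20 1-23-8-11 4-25-1-19 6-42 0-30-10-32 0-10-6-8 0-22 10-10 1-6 7-4 14 0 18 6 26 0 4-44-22-19 0-17 5-4-7 0-7 10-24-18-14-14 0-16 7-28 6-7 5 1-4-16-43 24-16 6-12 0-49 6-16 0-16-14-17-14-6-12-2 0 279 511-1z"/><path data-summit="175 350" data-summit-m="833" d="M179 271l-10 2-18 16-18 11-18 0-29-7-13 0-11 4-5 5-6 16-2 41-4 8-24 16 17 46 5-4 28-6 16-7 14 0 18 14-10 24 0 7 4 7 17-5 19 0 44 22 0-4-6-26 0-18 4-14 6-7 10-1 22-10 8 0 10 6 32 0 30 10 42 0 19-6 25 1 11-4 23 8 20-1-15-8-12-11-27-11-4-4-7-18-7-5-4-9-6-2-17 0-8 2-20-1-7-9-15-32-19-19-15 8-19-1-26-11-15-1z"/><path data-summit="149 46" data-summit-m="790" d="M197 16l-180 0-1 82 51 13 92 38 11-2 13 0 6 2 8-30 16-37-4-28-9-23z"/><path data-summit="41 182" data-summit-m="815" d="M22 99l-6 0 0 150 2 2 11 0 14 6 12 12 2 5 0 16-6 16 0 11 6-15 5-5 11-4 13 0 29 7 18 0 10-5 16-13-5-1-7-8-4-10-7-32-23-30-2-10 0-21 23-14 11-4 13-1 1-2-92-38z"/>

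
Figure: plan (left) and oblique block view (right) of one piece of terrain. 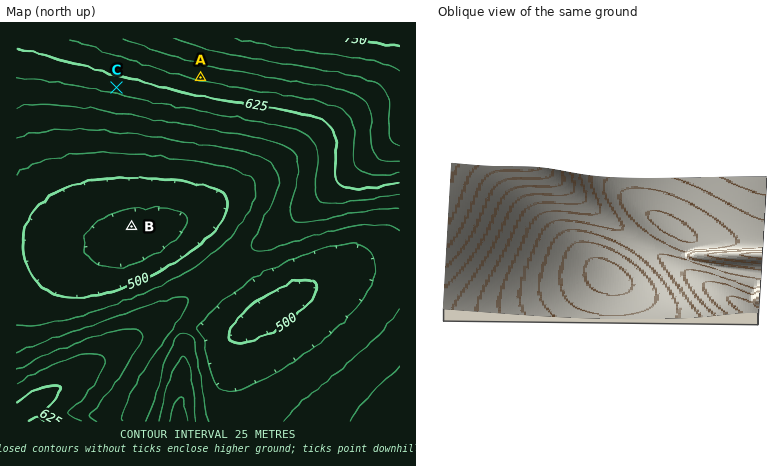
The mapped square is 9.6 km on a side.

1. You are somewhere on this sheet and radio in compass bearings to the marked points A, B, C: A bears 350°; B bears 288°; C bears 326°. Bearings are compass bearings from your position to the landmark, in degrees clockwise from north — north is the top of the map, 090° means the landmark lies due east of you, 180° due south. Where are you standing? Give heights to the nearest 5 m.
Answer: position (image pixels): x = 233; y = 259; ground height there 545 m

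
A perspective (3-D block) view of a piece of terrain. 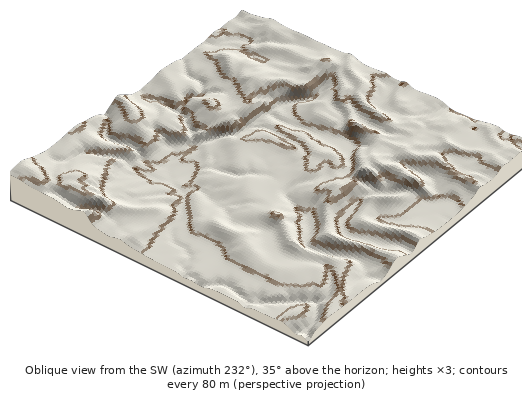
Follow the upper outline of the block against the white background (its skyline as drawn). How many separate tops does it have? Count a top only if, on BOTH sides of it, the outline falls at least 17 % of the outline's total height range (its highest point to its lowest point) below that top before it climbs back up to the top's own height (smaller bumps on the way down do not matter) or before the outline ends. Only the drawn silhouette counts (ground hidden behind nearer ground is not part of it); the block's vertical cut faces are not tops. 1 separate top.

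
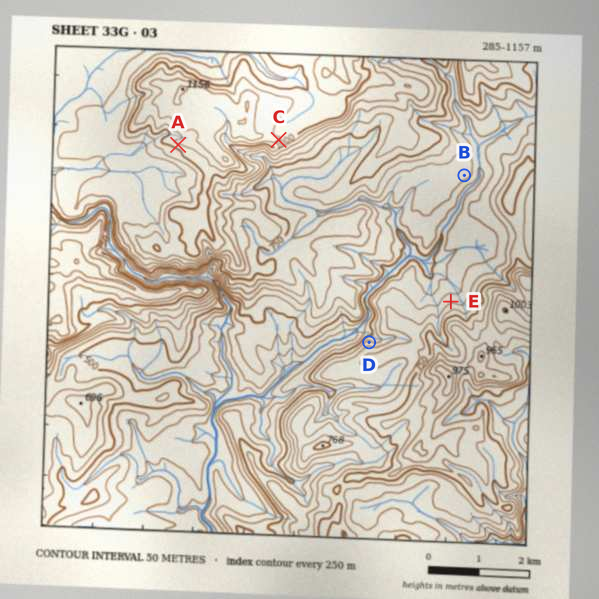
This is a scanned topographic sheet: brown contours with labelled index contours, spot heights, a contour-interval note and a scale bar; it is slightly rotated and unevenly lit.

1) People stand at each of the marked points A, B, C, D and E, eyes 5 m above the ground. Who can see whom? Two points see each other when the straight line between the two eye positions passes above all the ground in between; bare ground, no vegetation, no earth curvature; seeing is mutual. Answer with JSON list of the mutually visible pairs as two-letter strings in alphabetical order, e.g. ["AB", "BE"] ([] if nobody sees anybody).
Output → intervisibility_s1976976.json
["BC", "BE", "CD", "CE"]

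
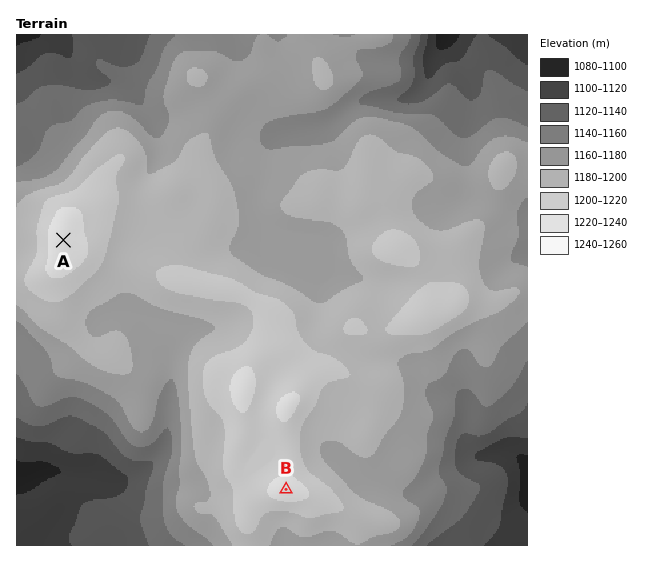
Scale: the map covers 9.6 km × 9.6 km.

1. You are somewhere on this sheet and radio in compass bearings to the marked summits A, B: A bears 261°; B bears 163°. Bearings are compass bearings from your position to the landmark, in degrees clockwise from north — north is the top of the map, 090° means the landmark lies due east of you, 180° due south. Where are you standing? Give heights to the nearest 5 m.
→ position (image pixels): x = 203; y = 218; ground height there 1215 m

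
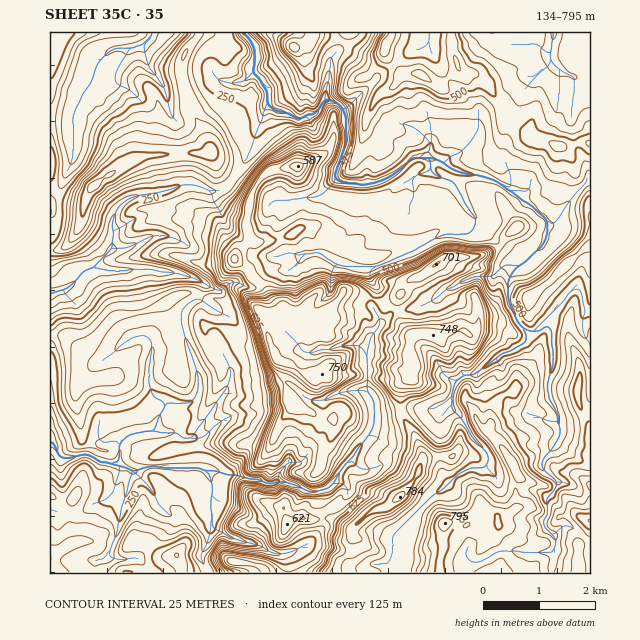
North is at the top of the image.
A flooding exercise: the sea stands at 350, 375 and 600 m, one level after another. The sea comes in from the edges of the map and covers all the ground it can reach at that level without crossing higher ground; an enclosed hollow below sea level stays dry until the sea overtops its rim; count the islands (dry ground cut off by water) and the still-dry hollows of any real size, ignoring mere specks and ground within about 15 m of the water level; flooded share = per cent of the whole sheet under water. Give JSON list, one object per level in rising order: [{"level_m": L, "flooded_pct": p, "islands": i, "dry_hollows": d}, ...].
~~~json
[{"level_m": 350, "flooded_pct": 34, "islands": 1, "dry_hollows": 0}, {"level_m": 375, "flooded_pct": 38, "islands": 1, "dry_hollows": 0}, {"level_m": 600, "flooded_pct": 79, "islands": 1, "dry_hollows": 0}]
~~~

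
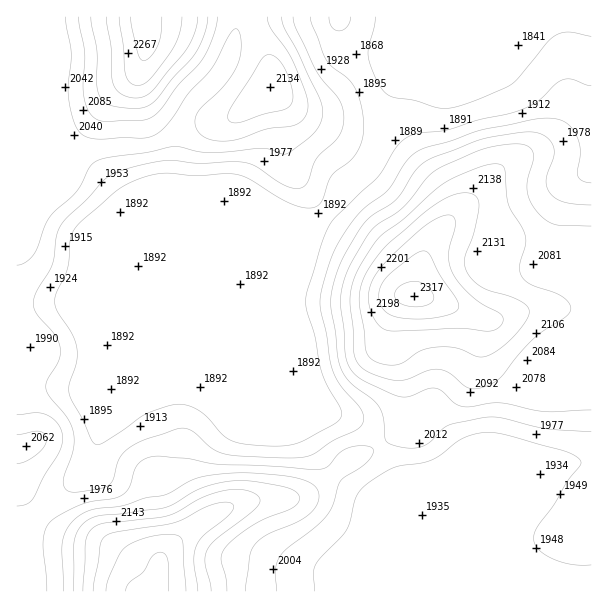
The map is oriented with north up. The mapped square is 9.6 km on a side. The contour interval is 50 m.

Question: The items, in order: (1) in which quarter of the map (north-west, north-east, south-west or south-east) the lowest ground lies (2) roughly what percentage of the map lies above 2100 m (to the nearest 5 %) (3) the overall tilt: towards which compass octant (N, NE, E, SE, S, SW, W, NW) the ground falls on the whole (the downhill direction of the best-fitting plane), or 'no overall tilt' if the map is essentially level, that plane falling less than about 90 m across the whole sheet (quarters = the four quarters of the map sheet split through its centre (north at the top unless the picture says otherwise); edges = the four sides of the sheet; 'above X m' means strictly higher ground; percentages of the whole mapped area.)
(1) Look to the north-east quarter for the lowest ground.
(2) Roughly 20 % of the ground is higher than 2100 m.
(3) No overall tilt - high and low ground are spread across the sheet.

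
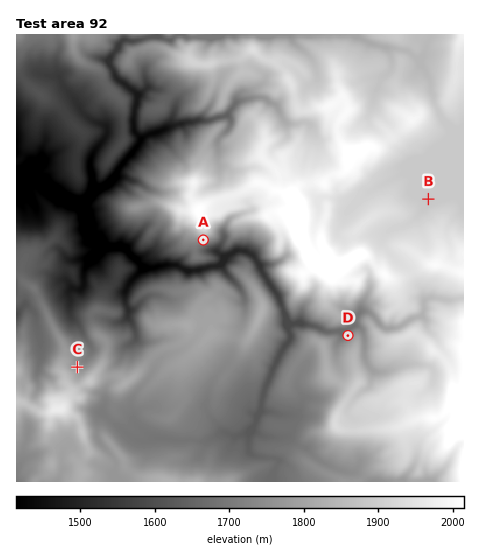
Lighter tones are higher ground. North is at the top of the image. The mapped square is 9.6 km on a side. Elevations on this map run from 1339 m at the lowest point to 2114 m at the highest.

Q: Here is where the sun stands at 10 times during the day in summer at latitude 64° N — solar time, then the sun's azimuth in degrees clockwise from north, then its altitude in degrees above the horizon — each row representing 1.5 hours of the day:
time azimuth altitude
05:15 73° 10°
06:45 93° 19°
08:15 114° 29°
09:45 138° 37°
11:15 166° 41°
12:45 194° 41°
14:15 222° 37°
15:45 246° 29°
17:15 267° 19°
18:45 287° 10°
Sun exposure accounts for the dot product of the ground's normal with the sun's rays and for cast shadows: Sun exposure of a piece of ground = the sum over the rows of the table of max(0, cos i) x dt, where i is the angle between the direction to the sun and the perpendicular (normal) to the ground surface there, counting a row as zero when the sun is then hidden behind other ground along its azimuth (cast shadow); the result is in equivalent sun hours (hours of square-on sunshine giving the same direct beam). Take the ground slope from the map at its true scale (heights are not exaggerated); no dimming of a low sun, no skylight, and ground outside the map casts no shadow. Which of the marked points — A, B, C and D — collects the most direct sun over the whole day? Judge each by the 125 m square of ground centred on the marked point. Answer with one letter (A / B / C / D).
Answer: A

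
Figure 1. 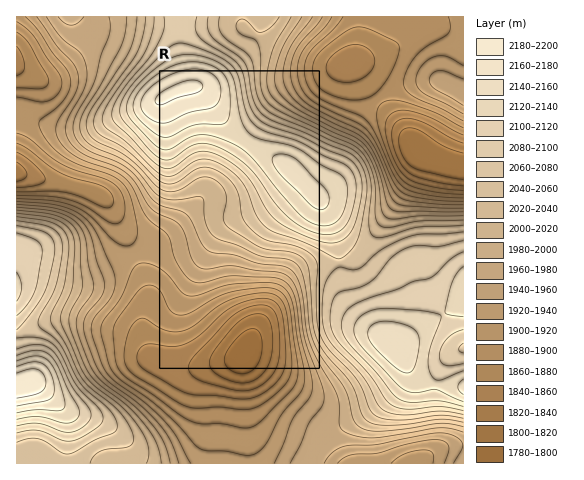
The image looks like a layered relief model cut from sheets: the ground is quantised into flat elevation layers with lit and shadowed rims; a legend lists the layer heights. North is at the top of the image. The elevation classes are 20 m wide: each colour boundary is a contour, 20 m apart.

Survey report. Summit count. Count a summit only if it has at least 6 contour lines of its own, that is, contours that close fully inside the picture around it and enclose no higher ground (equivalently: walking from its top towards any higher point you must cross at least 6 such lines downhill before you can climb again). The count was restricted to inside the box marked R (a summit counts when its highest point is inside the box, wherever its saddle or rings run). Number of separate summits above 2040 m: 0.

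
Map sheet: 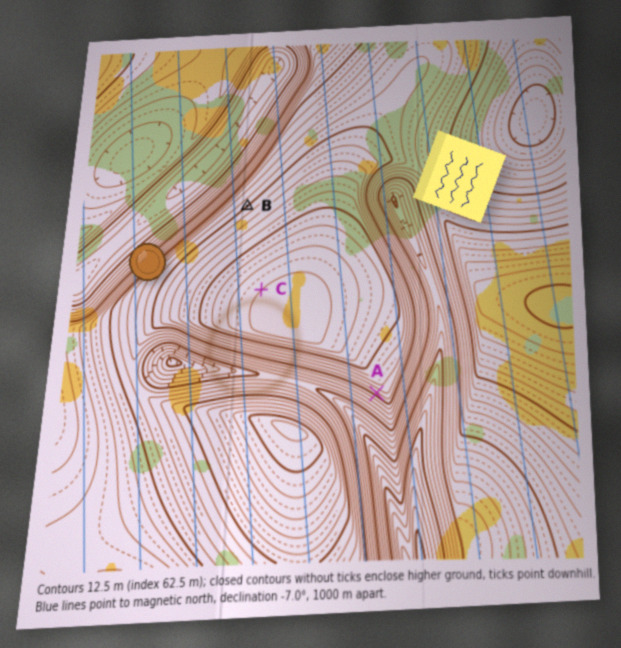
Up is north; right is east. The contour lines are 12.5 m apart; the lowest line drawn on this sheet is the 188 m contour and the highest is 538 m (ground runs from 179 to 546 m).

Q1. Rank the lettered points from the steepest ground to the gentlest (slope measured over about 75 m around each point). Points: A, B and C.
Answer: A B C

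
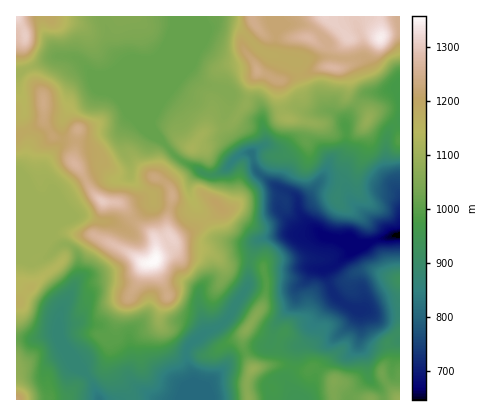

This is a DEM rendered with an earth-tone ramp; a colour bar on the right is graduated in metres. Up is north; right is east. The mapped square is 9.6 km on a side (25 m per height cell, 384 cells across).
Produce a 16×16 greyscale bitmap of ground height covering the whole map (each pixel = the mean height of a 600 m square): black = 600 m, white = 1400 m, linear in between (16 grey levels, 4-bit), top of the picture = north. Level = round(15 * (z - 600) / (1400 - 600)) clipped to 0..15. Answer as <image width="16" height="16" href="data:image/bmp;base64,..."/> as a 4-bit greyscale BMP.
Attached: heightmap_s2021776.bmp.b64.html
<image width="16" height="16" href="data:image/bmp;base64,Qk32AAAAAAAAAHYAAAAoAAAAEAAAABAAAAABAAQAAAAAAIAAAAATCwAAEwsAABAAAAAAAAAAAAAAABEREQAiIiIAMzMzAERERABVVVUAZmZmAHd3dwCIiIgAmZmZAKqqqgC7u7sAzMzMAN3d3QDu7u4A////AJdlVURYd3iIhlZmVVh3dmd2Z3h1aHZURpZomZZndUMkp2i7t3Z0MjWqic7Kl3MiNZmszduXUiEimavMy7hCIzKZrMu6qUNFU6rLq6hmRVVUq8uZiYZndna7uoiJmImYh7uYiIiZmpmHqoiIiJq7u6i4iIiIm7vMzMqZiIiLzN3d"/>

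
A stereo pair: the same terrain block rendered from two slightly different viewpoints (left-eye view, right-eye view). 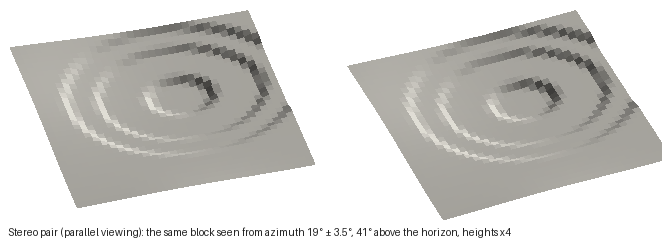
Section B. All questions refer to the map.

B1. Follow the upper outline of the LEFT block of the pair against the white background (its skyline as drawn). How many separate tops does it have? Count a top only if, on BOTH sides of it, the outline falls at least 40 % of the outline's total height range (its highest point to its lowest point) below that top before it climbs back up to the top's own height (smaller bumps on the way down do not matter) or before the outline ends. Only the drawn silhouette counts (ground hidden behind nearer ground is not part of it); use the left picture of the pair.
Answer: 0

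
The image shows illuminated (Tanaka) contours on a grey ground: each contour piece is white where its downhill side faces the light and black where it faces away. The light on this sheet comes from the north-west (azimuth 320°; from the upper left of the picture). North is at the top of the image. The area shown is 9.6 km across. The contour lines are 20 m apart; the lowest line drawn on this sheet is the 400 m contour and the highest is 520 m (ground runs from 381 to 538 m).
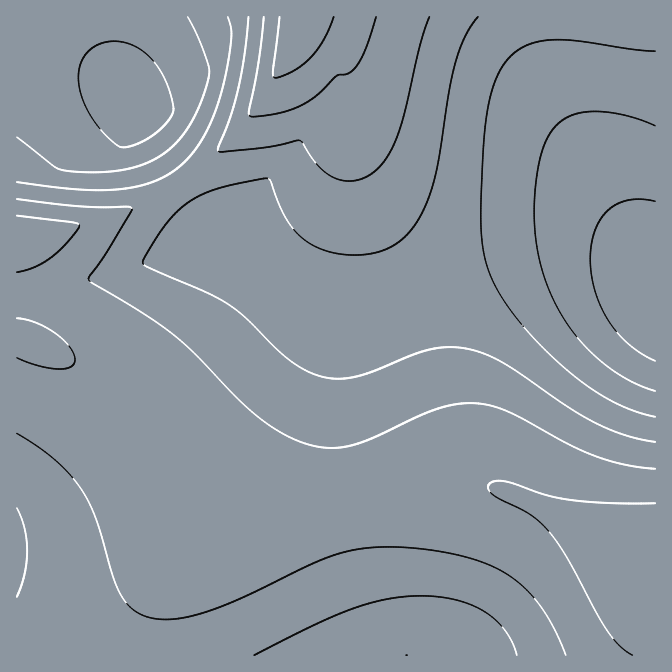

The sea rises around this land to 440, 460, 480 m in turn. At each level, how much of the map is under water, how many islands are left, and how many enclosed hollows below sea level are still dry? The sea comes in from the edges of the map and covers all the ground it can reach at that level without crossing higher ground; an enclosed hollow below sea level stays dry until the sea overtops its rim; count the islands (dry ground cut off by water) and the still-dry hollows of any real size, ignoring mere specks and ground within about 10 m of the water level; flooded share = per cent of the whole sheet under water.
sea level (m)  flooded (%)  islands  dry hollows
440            20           0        0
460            39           0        0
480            63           0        0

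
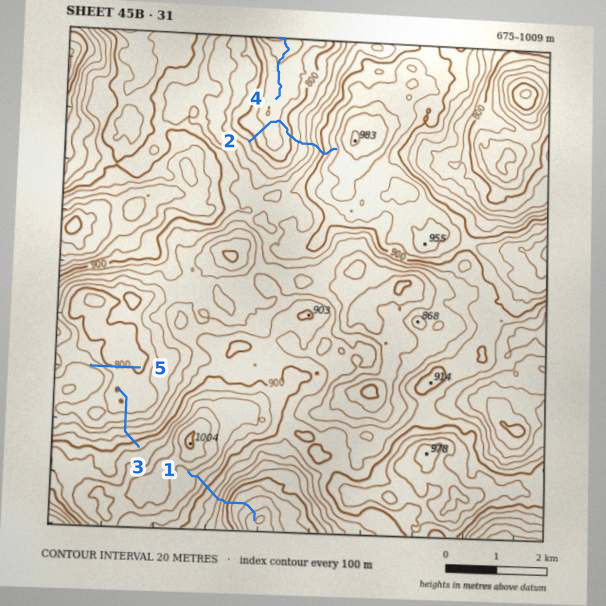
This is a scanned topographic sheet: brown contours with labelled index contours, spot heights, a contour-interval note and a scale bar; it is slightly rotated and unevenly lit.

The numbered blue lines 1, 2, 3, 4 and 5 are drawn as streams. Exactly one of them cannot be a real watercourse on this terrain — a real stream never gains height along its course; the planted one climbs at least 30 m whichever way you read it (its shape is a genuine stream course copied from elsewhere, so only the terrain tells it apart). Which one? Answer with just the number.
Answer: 2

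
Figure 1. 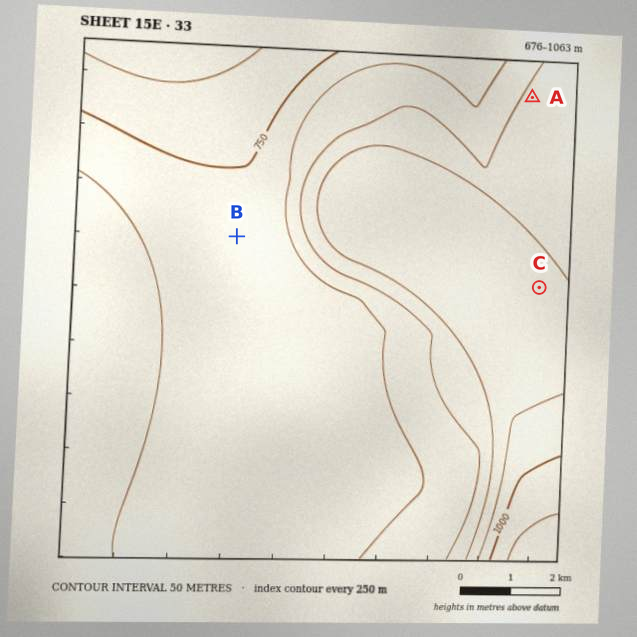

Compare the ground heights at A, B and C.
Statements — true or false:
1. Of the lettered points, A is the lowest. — false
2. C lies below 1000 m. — true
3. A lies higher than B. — true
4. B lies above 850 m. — false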